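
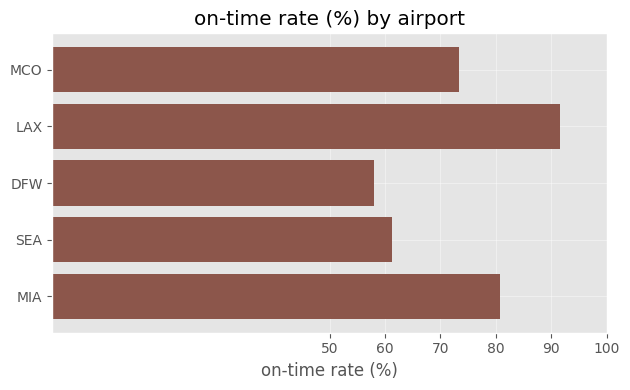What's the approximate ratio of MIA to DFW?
≈ 1.33×

MIA ≈ 80, DFW ≈ 60; 80/60 ≈ 1.33.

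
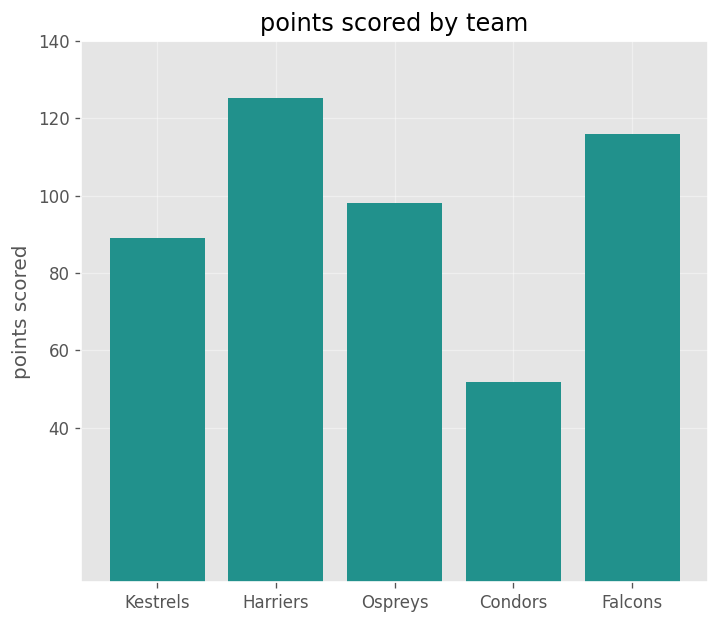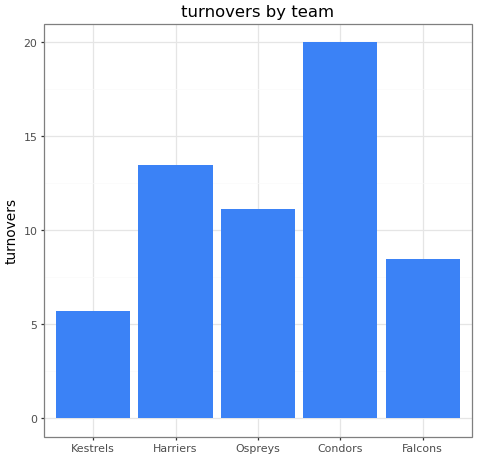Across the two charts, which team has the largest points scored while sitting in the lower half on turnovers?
Falcons

Chart 2 median turnovers ≈ 12; below-median teams: Kestrels, Falcons. Among those, Falcons has the highest points scored (≈ 120).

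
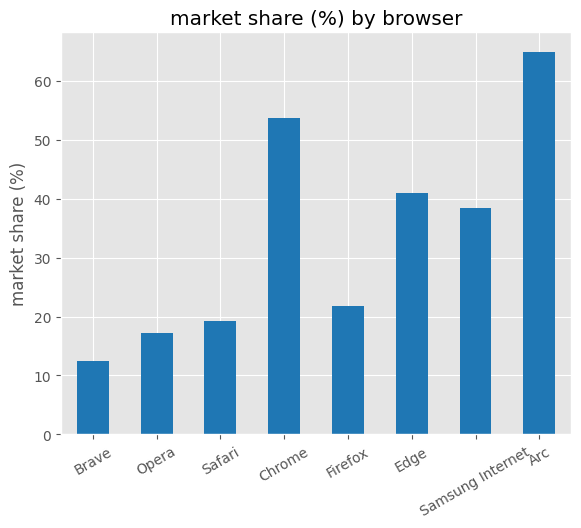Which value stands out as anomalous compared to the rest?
Arc

Arc ≈ 60; the rest sit between ≈ 10 and ≈ 50.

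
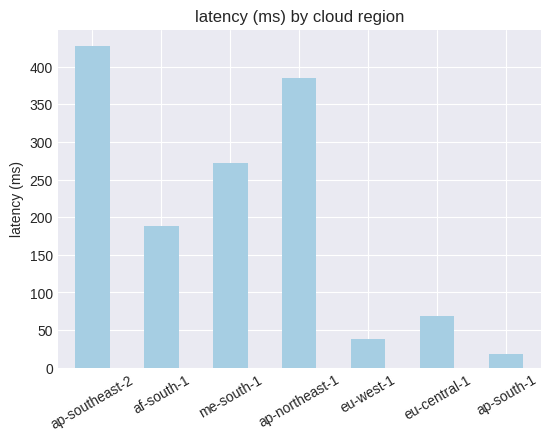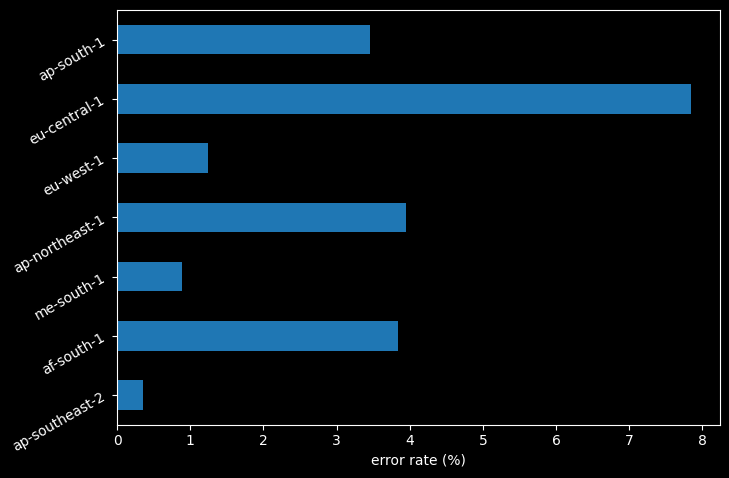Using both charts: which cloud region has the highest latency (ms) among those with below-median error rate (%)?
Chart 2 median error rate (%) ≈ 3; below-median cloud regions: ap-southeast-2, me-south-1, eu-west-1. Among those, ap-southeast-2 has the highest latency (ms) (≈ 450).

ap-southeast-2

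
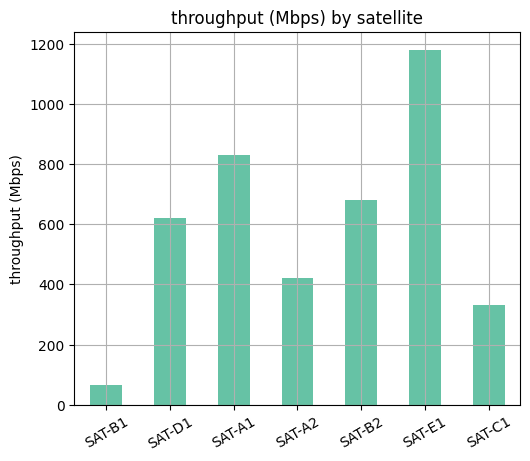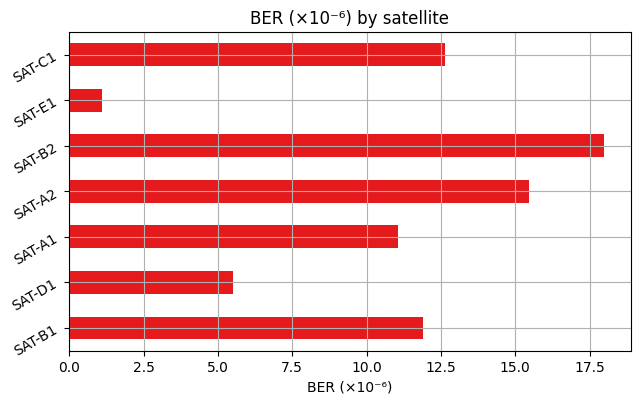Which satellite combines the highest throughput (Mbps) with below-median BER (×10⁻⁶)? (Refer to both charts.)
SAT-E1

Chart 2 median BER (×10⁻⁶) ≈ 12; below-median satellites: SAT-D1, SAT-A1, SAT-E1. Among those, SAT-E1 has the highest throughput (Mbps) (≈ 1200).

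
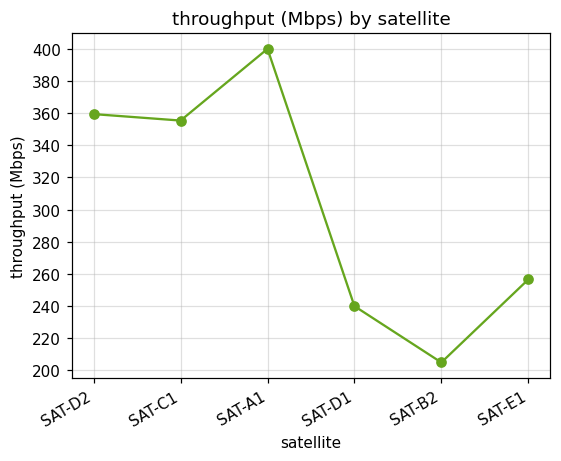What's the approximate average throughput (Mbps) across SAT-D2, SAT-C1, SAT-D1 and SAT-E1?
≈ 305

(360 + 360 + 240 + 260) / 4 ≈ 305.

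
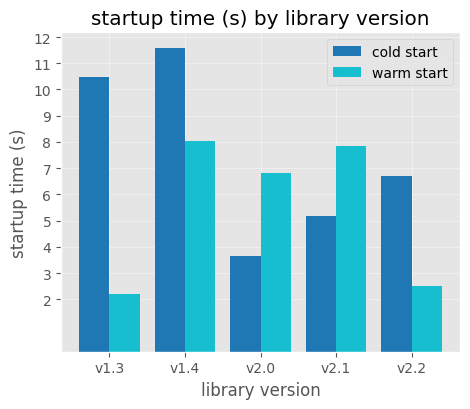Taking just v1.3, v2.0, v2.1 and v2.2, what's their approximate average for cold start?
(10 + 4 + 5 + 7) / 4 ≈ 6.

≈ 6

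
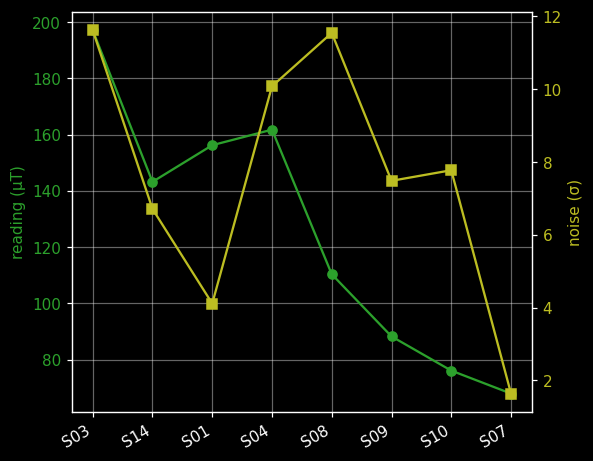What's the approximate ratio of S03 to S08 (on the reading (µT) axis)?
S03 ≈ 200, S08 ≈ 120; 200/120 ≈ 1.67.

≈ 1.67×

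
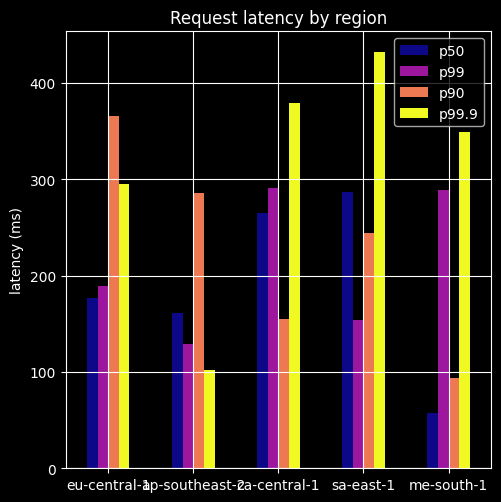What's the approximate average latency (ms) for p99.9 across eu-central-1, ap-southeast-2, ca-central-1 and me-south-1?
≈ 288

(300 + 100 + 400 + 350) / 4 ≈ 288.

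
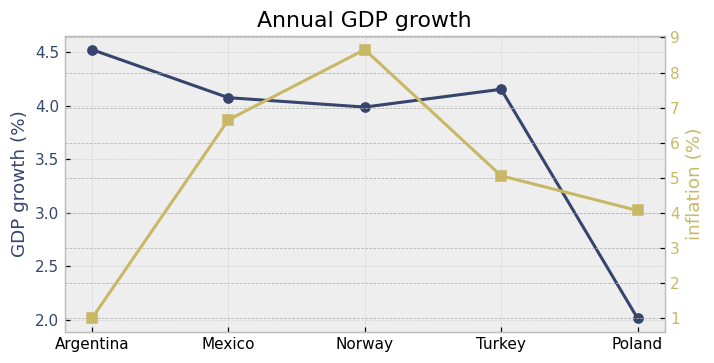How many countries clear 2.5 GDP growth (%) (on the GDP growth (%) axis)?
Above 2.5: Argentina, Mexico, Norway, Turkey.

4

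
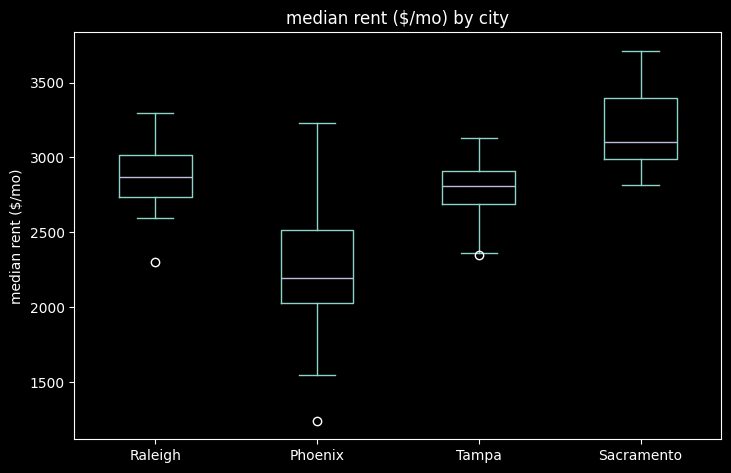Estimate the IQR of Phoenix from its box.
Q3 ≈ 2500, Q1 ≈ 2000; IQR ≈ 500.

≈ 500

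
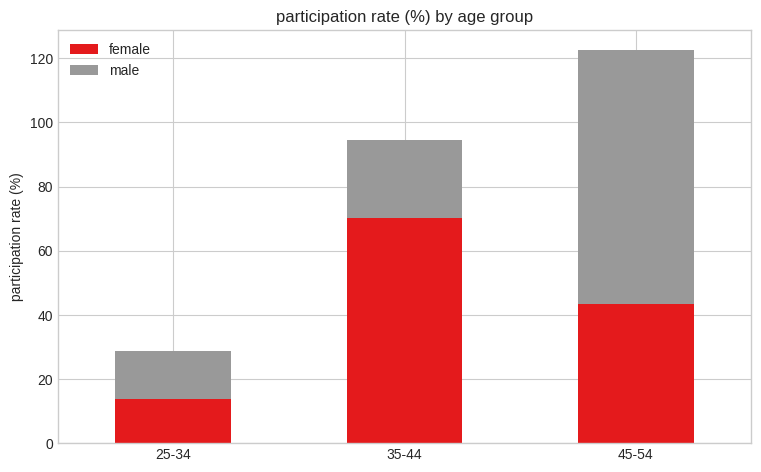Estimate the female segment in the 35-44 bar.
female top ≈ 80, bottom ≈ 0; segment ≈ 80.

≈ 80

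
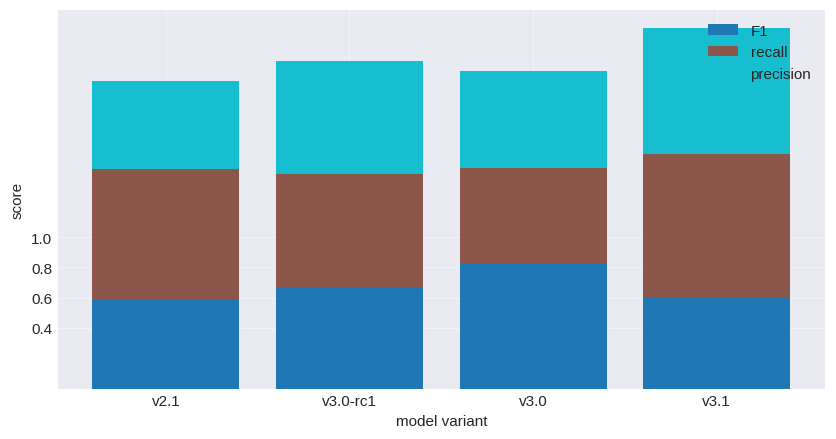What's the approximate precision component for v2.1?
precision top ≈ 2.0, bottom ≈ 1.4; segment ≈ 0.6.

≈ 0.6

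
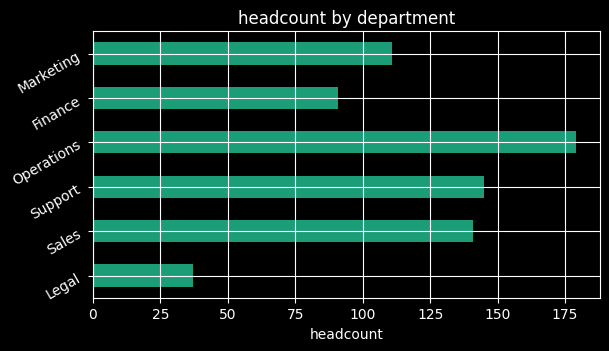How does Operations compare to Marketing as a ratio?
Operations ≈ 180, Marketing ≈ 120; 180/120 ≈ 1.5.

≈ 1.5×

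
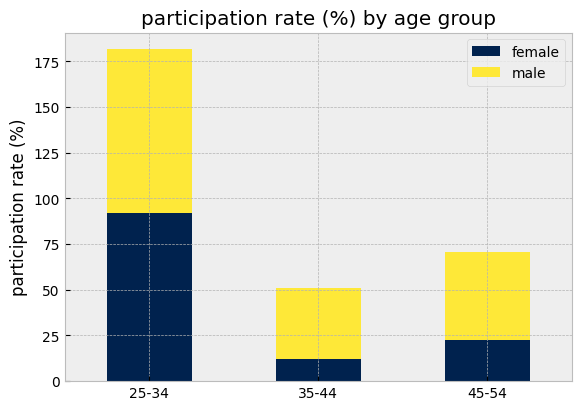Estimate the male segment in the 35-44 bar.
≈ 40

male top ≈ 60, bottom ≈ 20; segment ≈ 40.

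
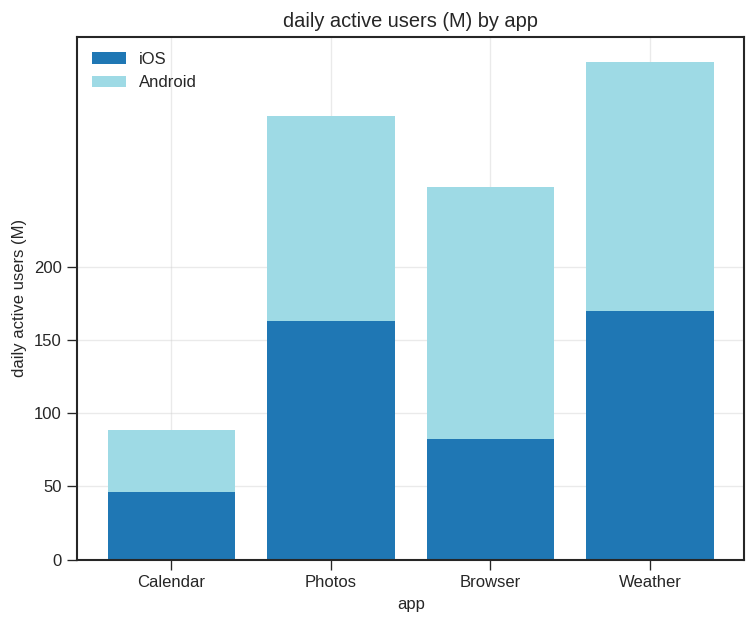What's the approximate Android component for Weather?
Android top ≈ 350, bottom ≈ 150; segment ≈ 200.

≈ 200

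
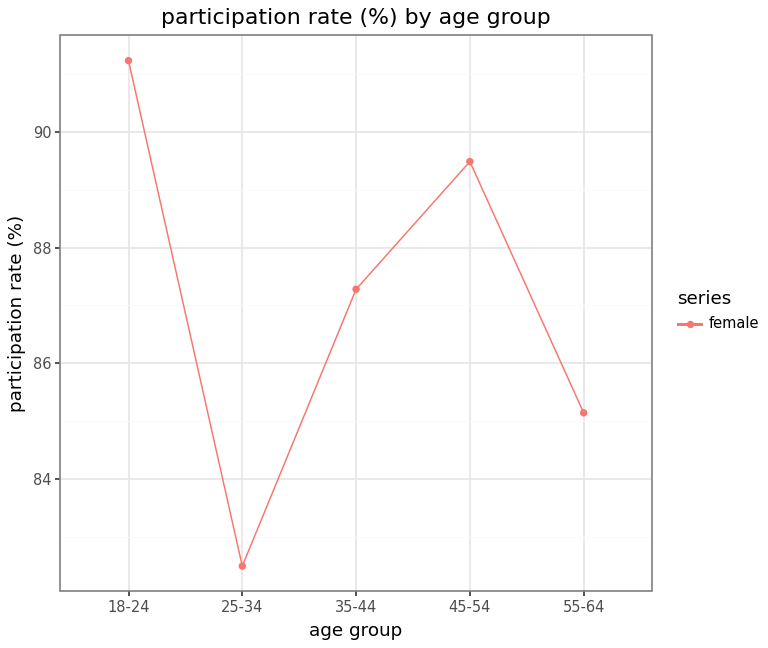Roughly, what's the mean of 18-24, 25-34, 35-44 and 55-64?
≈ 86

(91 + 82 + 87 + 85) / 4 ≈ 86.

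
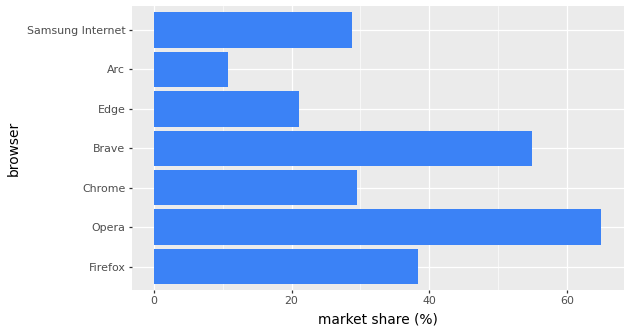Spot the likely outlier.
Opera

Opera ≈ 60; the rest sit between ≈ 10 and ≈ 50.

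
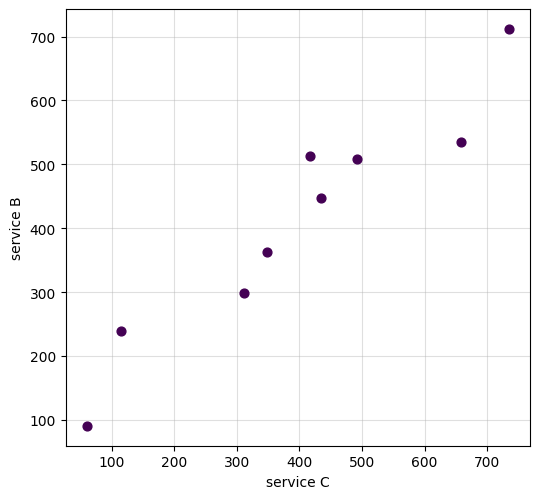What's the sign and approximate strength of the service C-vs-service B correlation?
positive, strong

Points are positively correlated; strong (|r| ≈ 1.0).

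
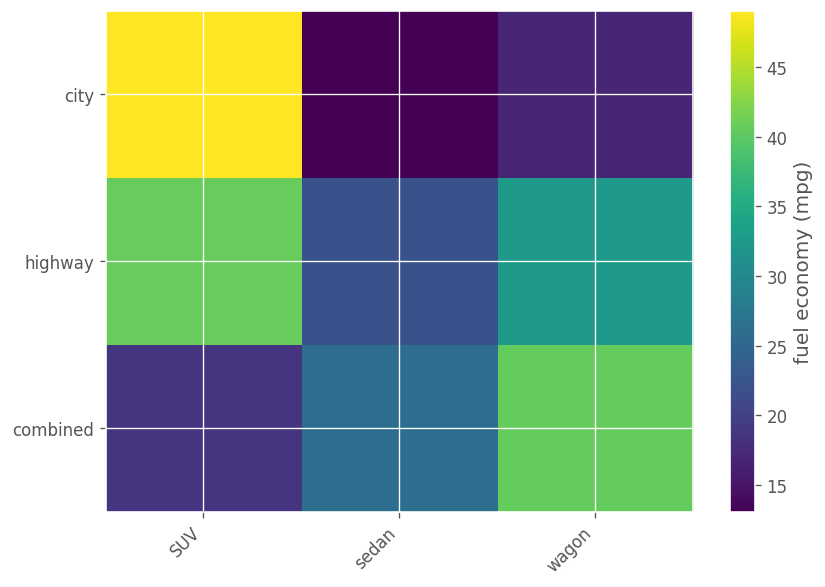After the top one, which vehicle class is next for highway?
wagon

Top 3 for highway: SUV ≈ 40, wagon ≈ 30, sedan ≈ 20.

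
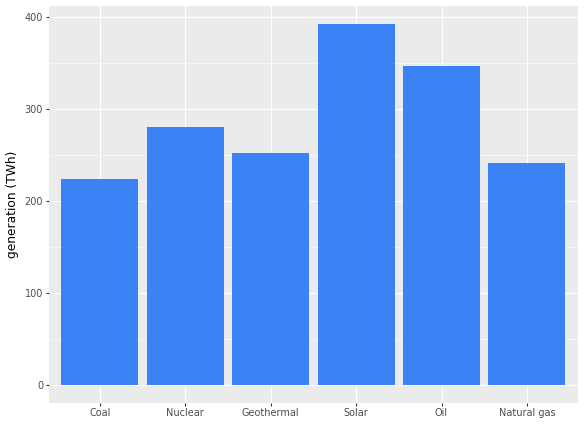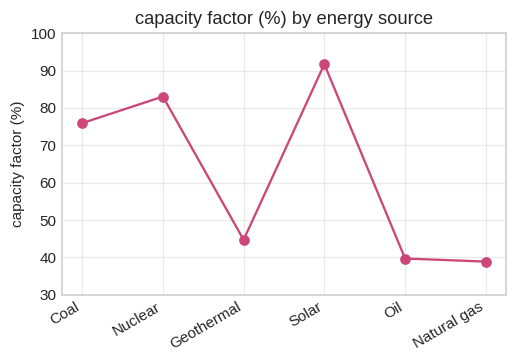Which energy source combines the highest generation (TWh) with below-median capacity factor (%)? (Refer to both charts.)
Oil

Chart 2 median capacity factor (%) ≈ 60; below-median energy sources: Geothermal, Oil, Natural gas. Among those, Oil has the highest generation (TWh) (≈ 350).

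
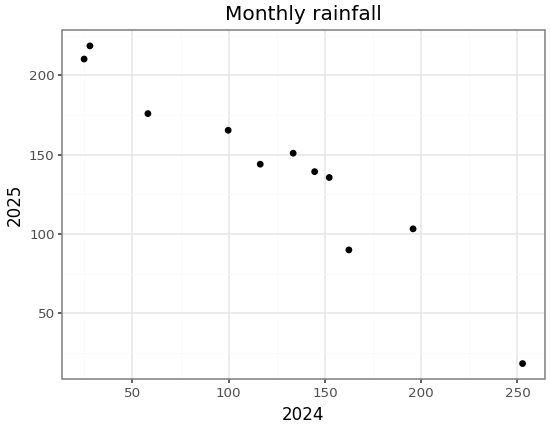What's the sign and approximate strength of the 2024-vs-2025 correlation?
Points are negatively correlated; strong (|r| ≈ 1.0).

negative, strong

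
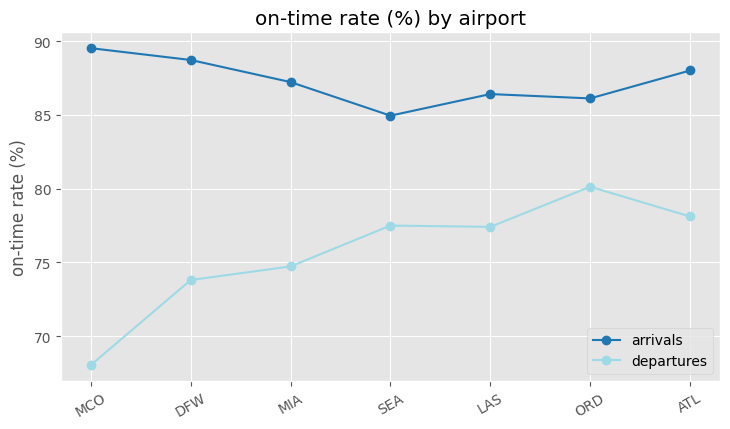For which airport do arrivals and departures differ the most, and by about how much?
MCO: arrivals ≈ 90, departures ≈ 68 → gap ≈ 22. Next-largest (DFW) is only ≈ 14.

MCO, ≈ 22 %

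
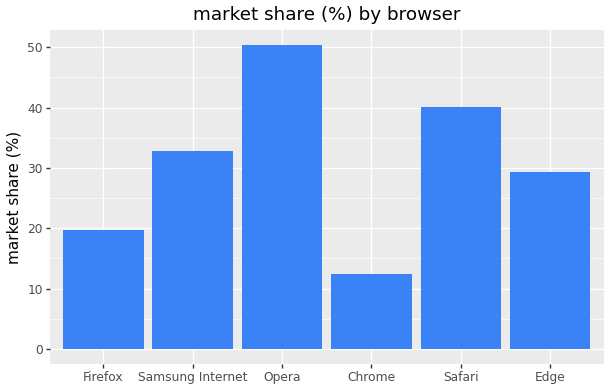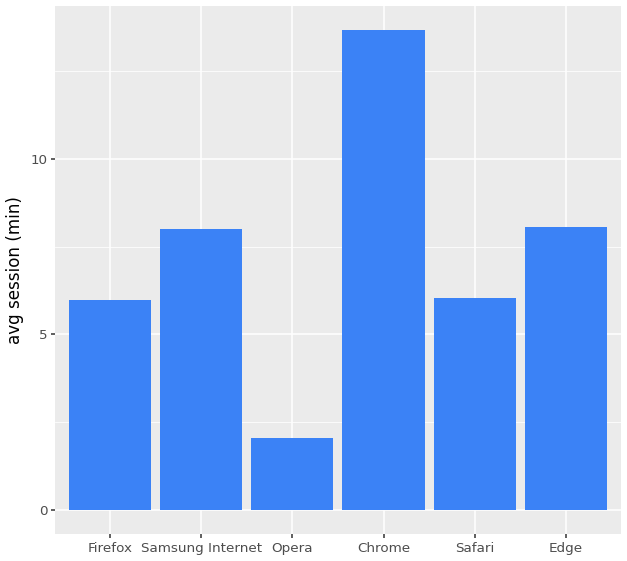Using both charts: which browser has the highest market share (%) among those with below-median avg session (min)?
Opera

Chart 2 median avg session (min) ≈ 8; below-median browsers: Firefox, Opera, Safari. Among those, Opera has the highest market share (%) (≈ 50).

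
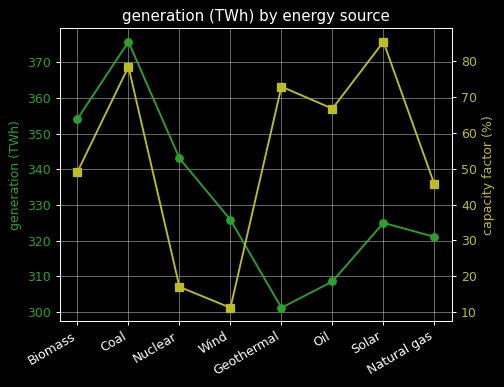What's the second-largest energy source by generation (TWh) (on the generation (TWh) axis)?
Biomass

Top 3 (on the generation (TWh) axis): Coal ≈ 380, Biomass ≈ 350, Nuclear ≈ 340.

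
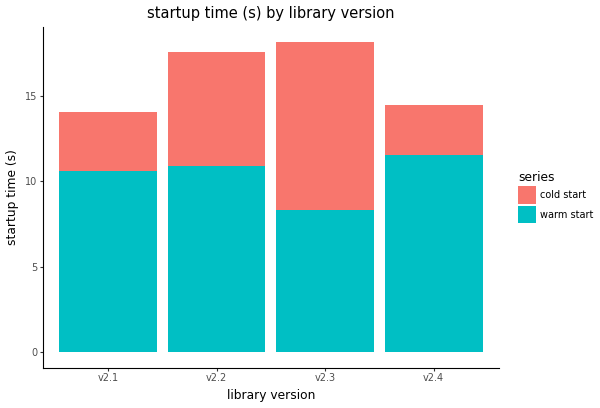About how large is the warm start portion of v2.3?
warm start top ≈ 8, bottom ≈ 0; segment ≈ 8.

≈ 8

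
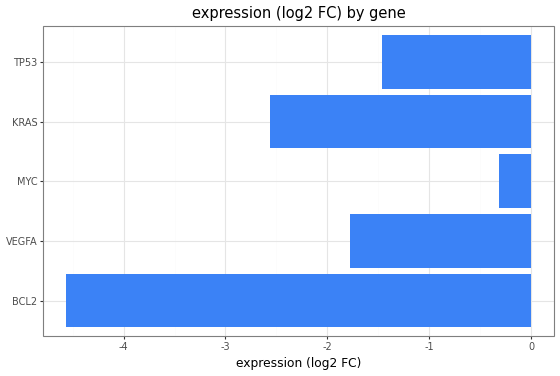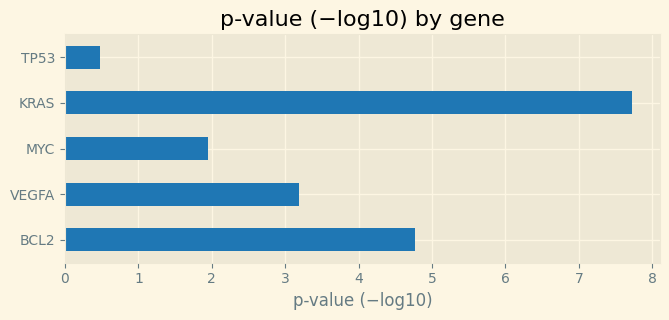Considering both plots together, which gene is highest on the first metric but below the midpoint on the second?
Chart 2 median p-value (−log10) ≈ 3; below-median genes: MYC, TP53. Among those, MYC has the highest expression (log2 FC) (≈ 0).

MYC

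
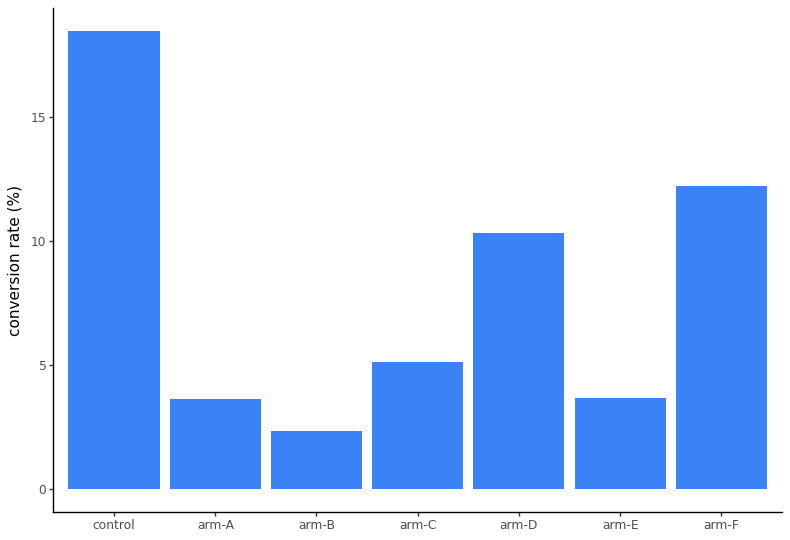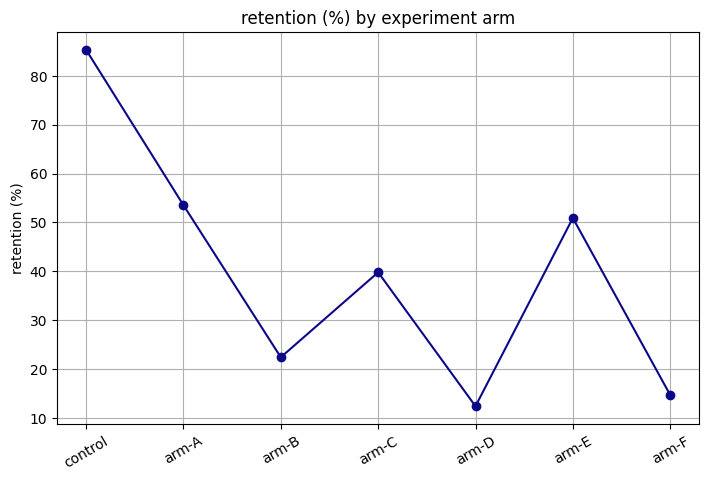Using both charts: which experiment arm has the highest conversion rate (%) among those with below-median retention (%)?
Chart 2 median retention (%) ≈ 40; below-median experiment arms: arm-B, arm-D, arm-F. Among those, arm-F has the highest conversion rate (%) (≈ 12).

arm-F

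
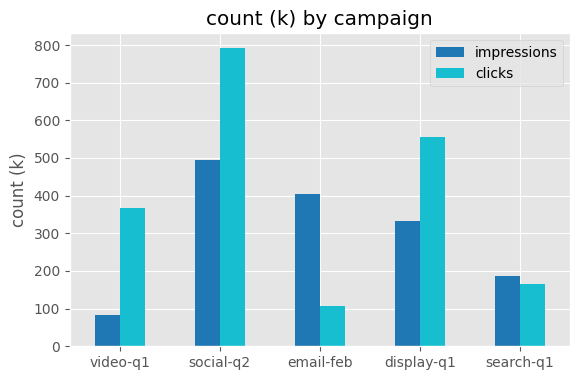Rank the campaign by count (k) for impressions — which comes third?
Top 4 for impressions: social-q2 ≈ 500, email-feb ≈ 400, display-q1 ≈ 300, search-q1 ≈ 200.

display-q1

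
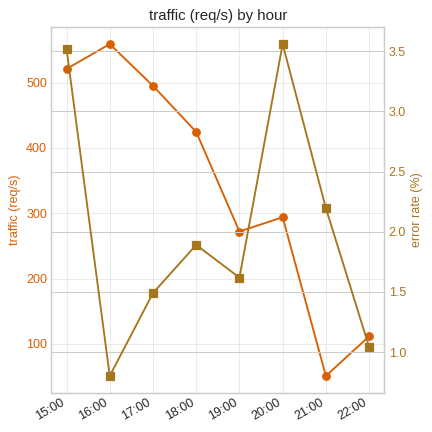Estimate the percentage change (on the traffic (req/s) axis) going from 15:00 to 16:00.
≈ +10%

15:00 ≈ 500, 16:00 ≈ 550; (550 − 500) / 500 ≈ +10%.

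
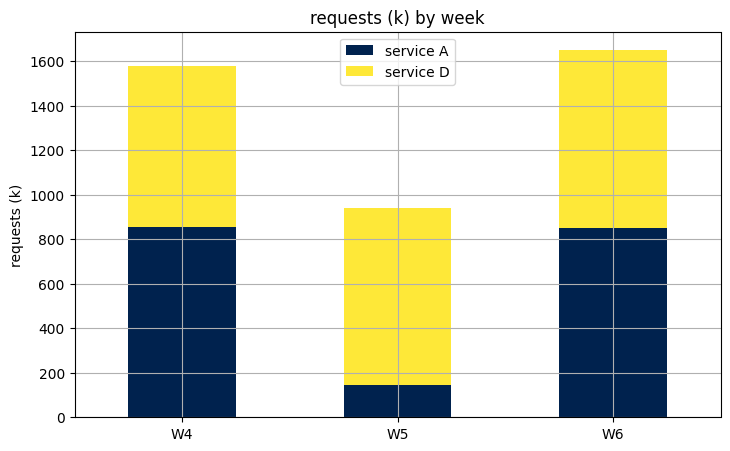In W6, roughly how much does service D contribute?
≈ 800

service D top ≈ 1600, bottom ≈ 800; segment ≈ 800.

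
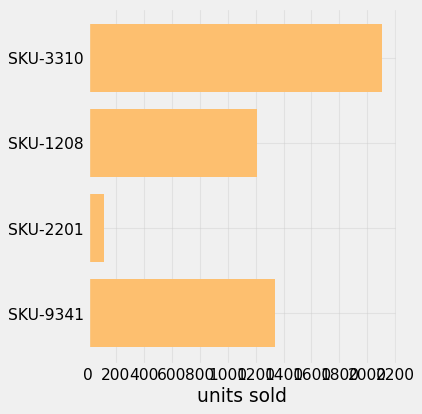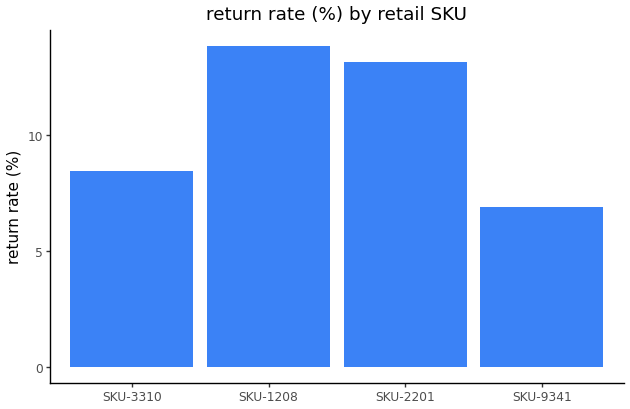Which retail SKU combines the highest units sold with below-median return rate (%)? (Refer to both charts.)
SKU-3310

Chart 2 median return rate (%) ≈ 10; below-median retail SKUs: SKU-3310, SKU-9341. Among those, SKU-3310 has the highest units sold (≈ 2200).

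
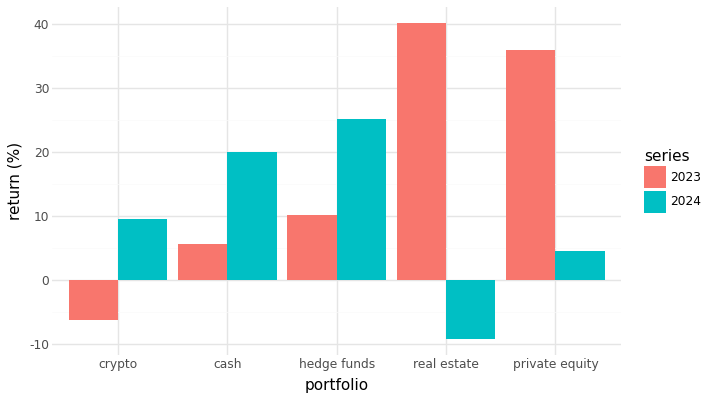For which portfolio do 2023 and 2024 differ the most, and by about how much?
real estate: 2023 ≈ 40, 2024 ≈ -10 → gap ≈ 50. Next-largest (private equity) is only ≈ 30.

real estate, ≈ 50 %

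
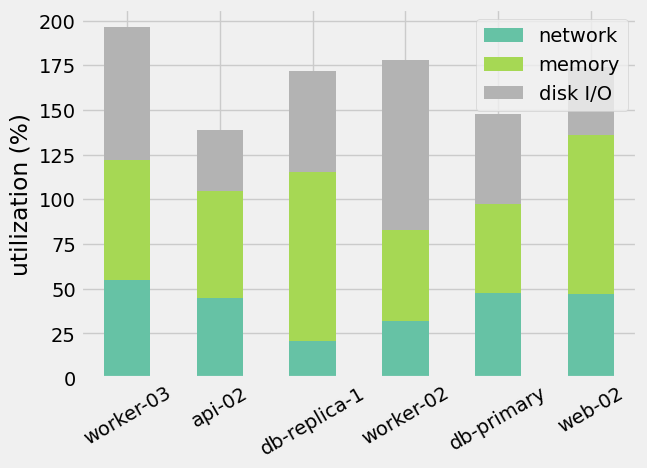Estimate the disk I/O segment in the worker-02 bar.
≈ 100

disk I/O top ≈ 180, bottom ≈ 80; segment ≈ 100.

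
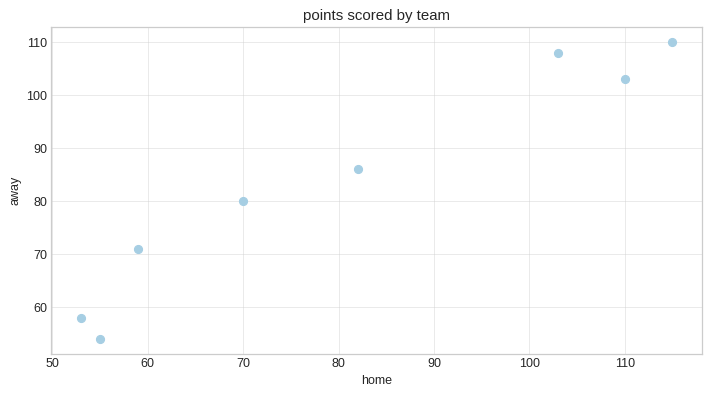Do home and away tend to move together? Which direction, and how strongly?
Points are positively correlated; strong (|r| ≈ 1.0).

positive, strong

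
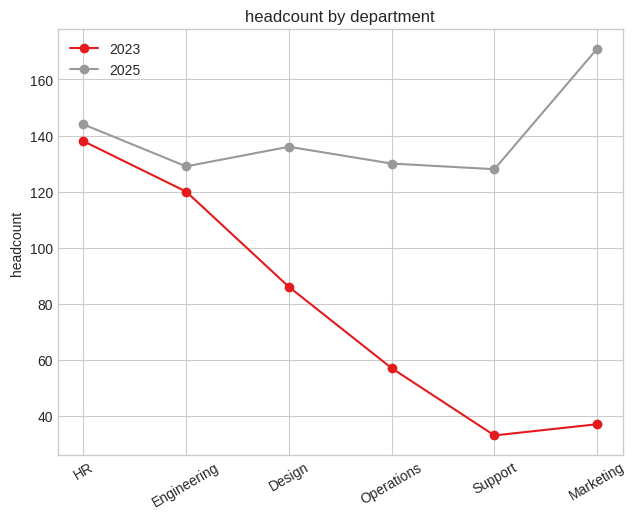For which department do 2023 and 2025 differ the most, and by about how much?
Marketing: 2023 ≈ 40, 2025 ≈ 180 → gap ≈ 140. Next-largest (Support) is only ≈ 80.

Marketing, ≈ 140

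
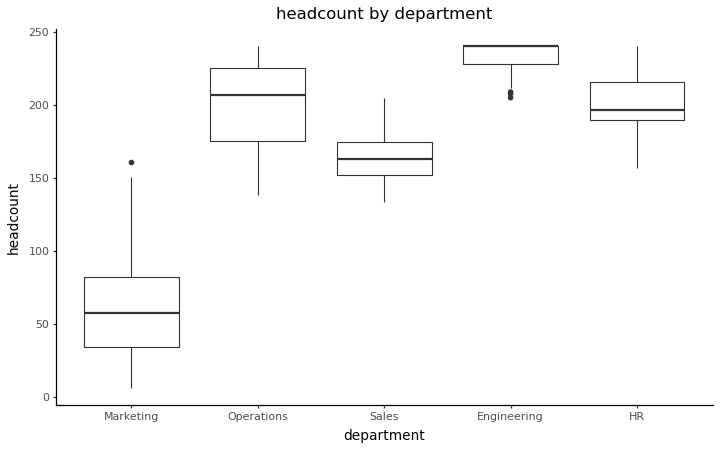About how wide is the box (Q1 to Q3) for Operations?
≈ 40

Q3 ≈ 220, Q1 ≈ 180; IQR ≈ 40.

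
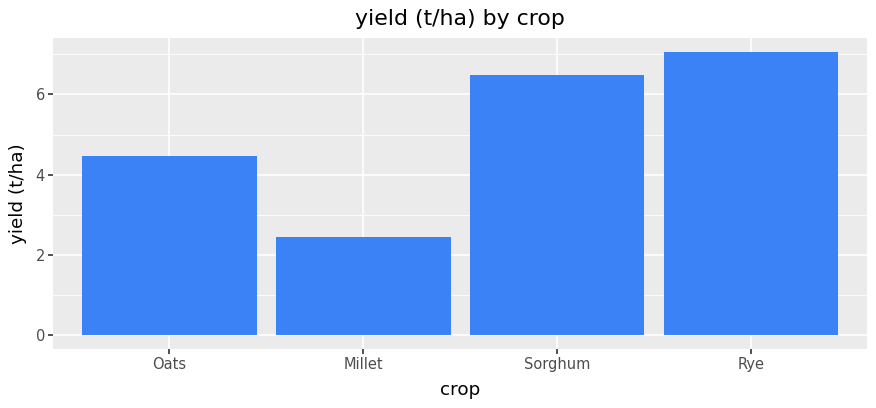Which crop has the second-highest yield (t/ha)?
Top 3: Rye ≈ 7, Sorghum ≈ 6, Oats ≈ 4.

Sorghum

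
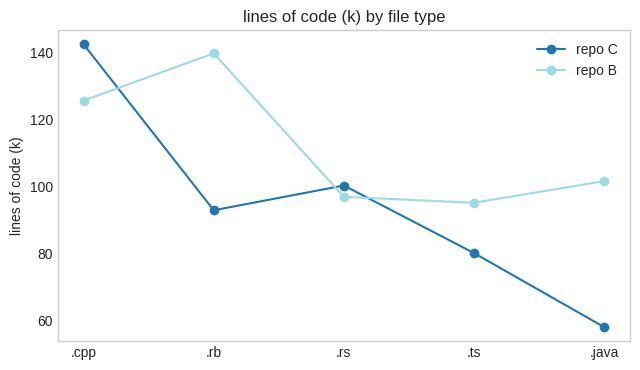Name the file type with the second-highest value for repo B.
Top 3 for repo B: .rb ≈ 140, .cpp ≈ 130, .java ≈ 100.

.cpp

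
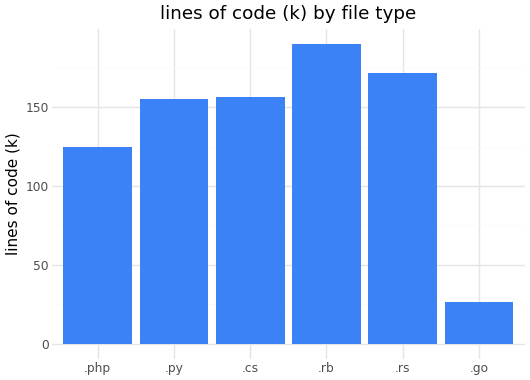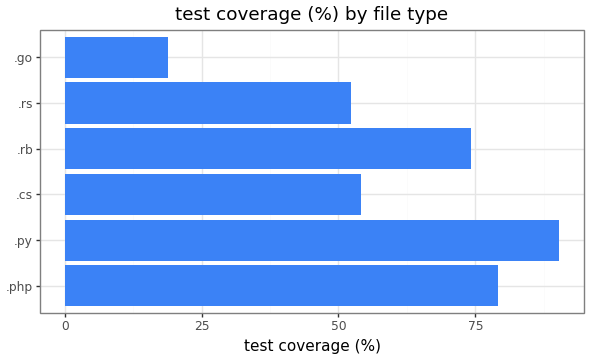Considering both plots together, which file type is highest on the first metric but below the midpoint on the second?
.rs

Chart 2 median test coverage (%) ≈ 60; below-median file types: .cs, .rs, .go. Among those, .rs has the highest lines of code (k) (≈ 180).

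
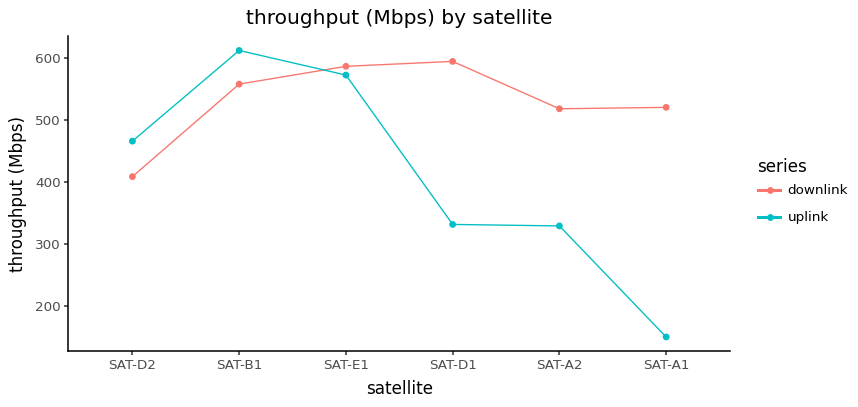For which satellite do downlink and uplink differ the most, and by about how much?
SAT-A1: downlink ≈ 500, uplink ≈ 150 → gap ≈ 350. Next-largest (SAT-D1) is only ≈ 250.

SAT-A1, ≈ 350 Mbps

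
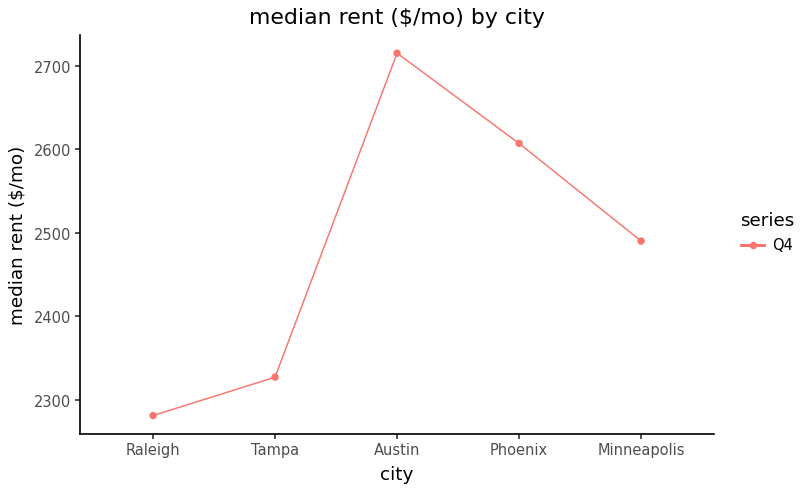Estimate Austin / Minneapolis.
Austin ≈ 2700, Minneapolis ≈ 2500; 2700/2500 ≈ 1.08.

≈ 1.08×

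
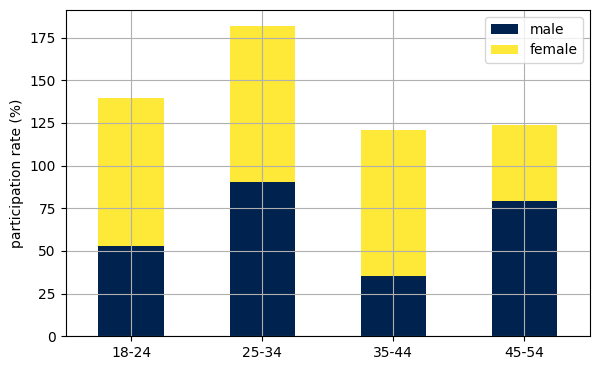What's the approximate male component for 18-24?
≈ 60

male top ≈ 60, bottom ≈ 0; segment ≈ 60.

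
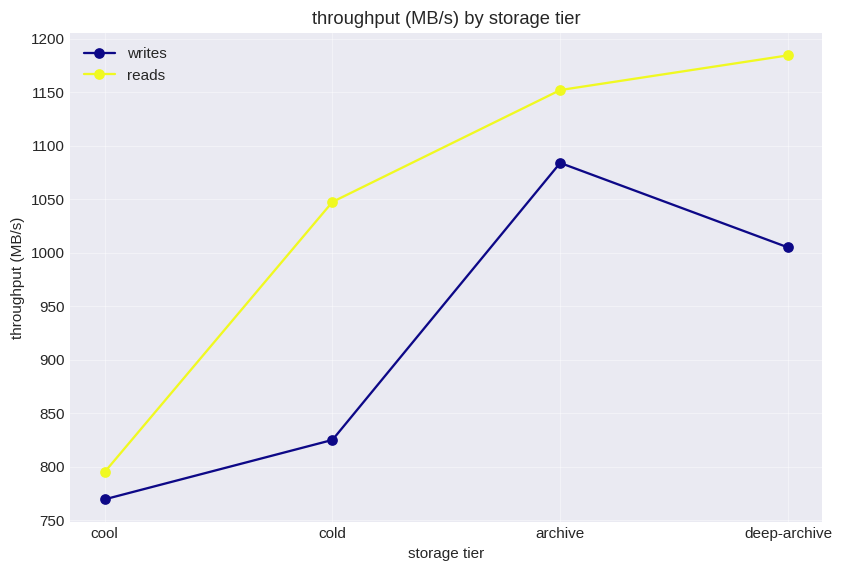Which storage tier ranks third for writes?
Top 4 for writes: archive ≈ 1100, deep-archive ≈ 1000, cold ≈ 850, cool ≈ 750.

cold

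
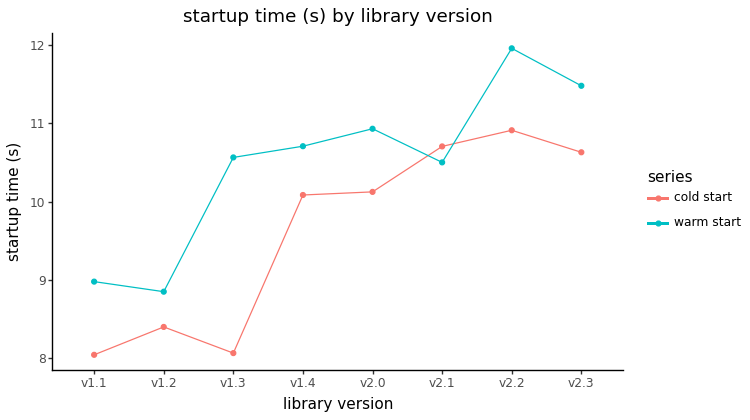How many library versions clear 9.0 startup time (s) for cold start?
Above 9.0: v1.4, v2.0, v2.1, v2.2, v2.3.

5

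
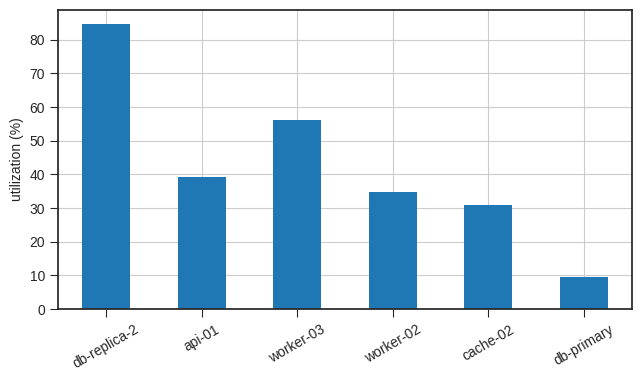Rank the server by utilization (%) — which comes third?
Top 4: db-replica-2 ≈ 80, worker-03 ≈ 60, api-01 ≈ 40, worker-02 ≈ 30.

api-01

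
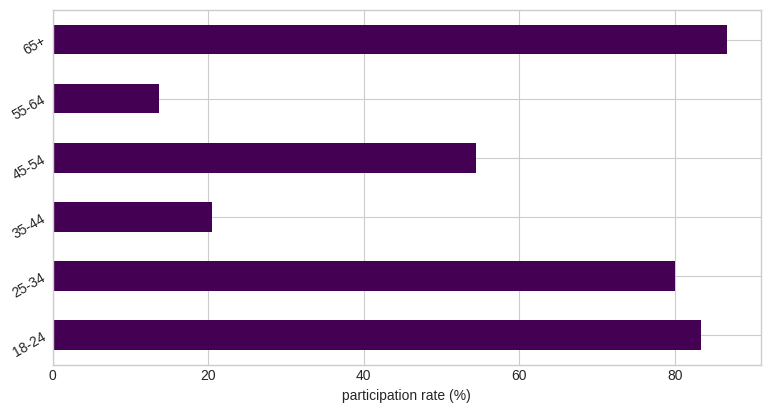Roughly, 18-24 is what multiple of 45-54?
≈ 1.6×

18-24 ≈ 80, 45-54 ≈ 50; 80/50 ≈ 1.6.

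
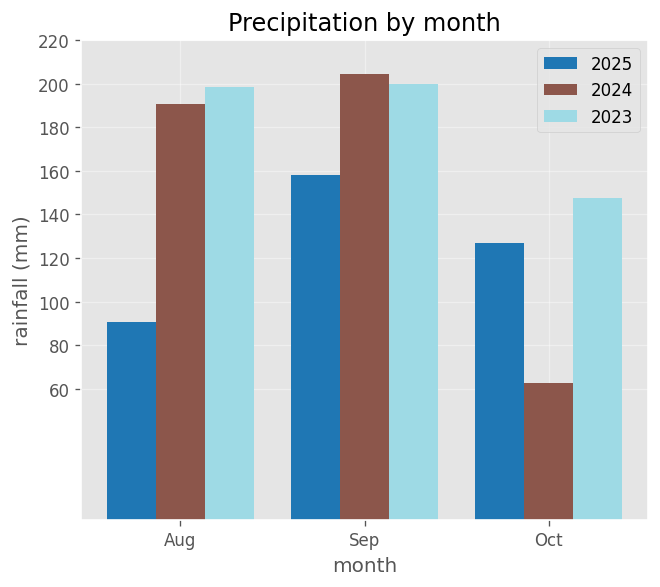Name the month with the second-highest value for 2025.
Oct

Top 3 for 2025: Sep ≈ 160, Oct ≈ 120, Aug ≈ 100.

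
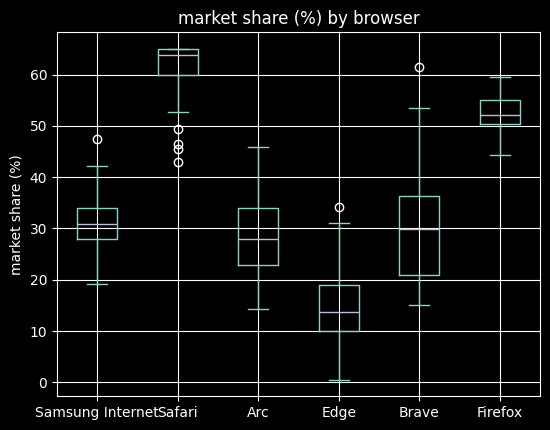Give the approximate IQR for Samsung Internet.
≈ 5

Q3 ≈ 35, Q1 ≈ 30; IQR ≈ 5.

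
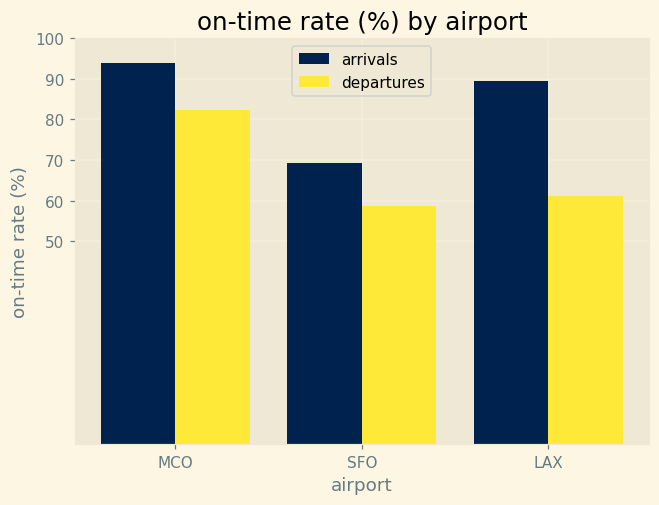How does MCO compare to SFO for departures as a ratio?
≈ 1.33×

MCO ≈ 80, SFO ≈ 60; 80/60 ≈ 1.33.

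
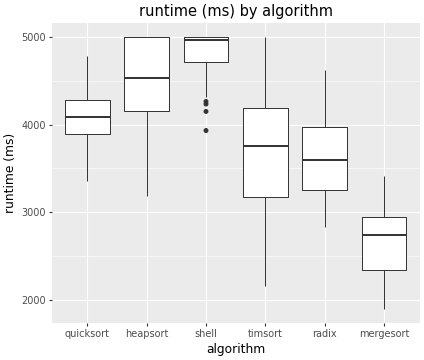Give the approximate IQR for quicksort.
≈ 400

Q3 ≈ 4200, Q1 ≈ 3800; IQR ≈ 400.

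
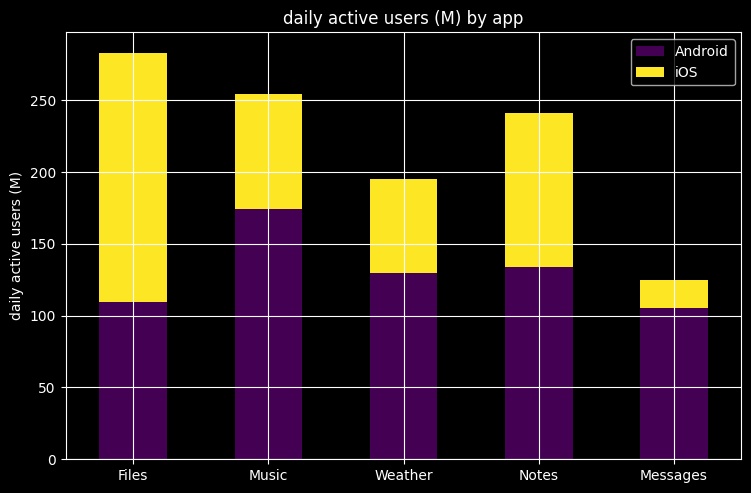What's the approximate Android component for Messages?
Android top ≈ 100, bottom ≈ 0; segment ≈ 100.

≈ 100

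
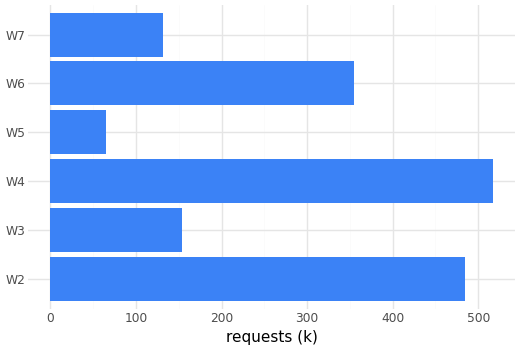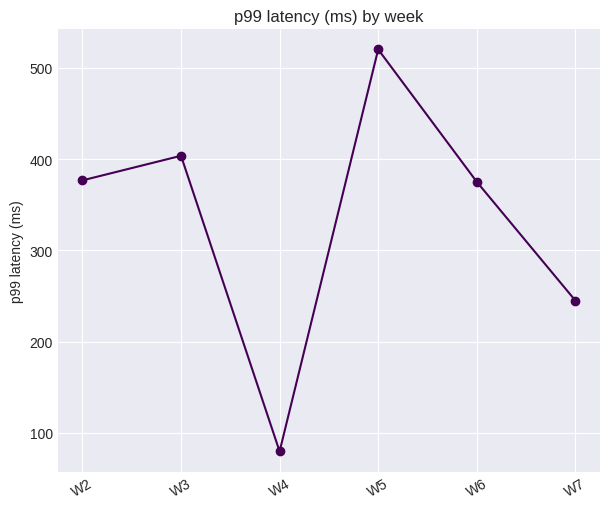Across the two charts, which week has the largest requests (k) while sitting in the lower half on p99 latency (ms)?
Chart 2 median p99 latency (ms) ≈ 400; below-median weeks: W4, W6, W7. Among those, W4 has the highest requests (k) (≈ 500).

W4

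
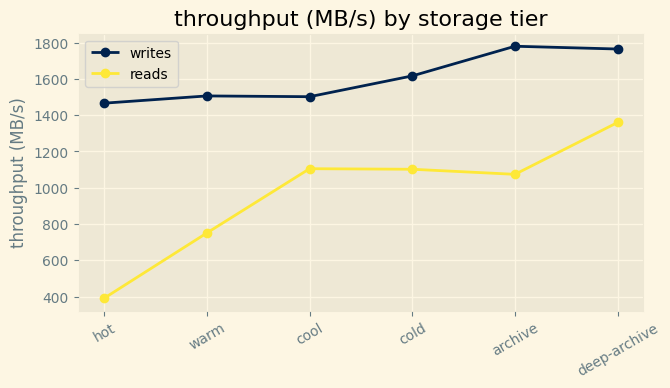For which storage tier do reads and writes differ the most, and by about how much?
hot, ≈ 1000 MB/s

hot: reads ≈ 400, writes ≈ 1400 → gap ≈ 1000. Next-largest (warm) is only ≈ 800.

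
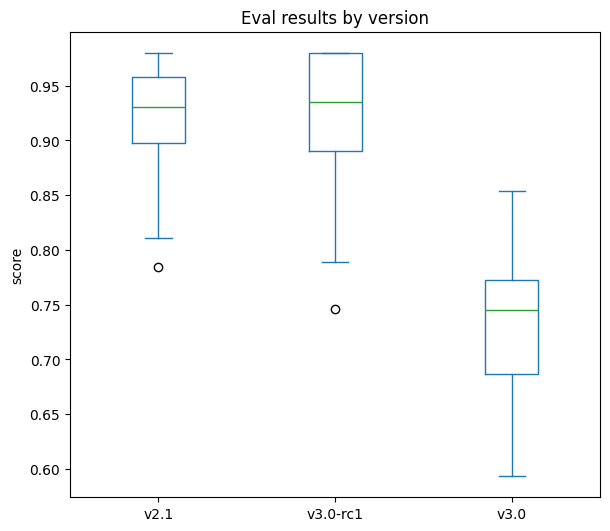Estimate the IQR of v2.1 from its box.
Q3 ≈ 0.96, Q1 ≈ 0.90; IQR ≈ 0.06.

≈ 0.06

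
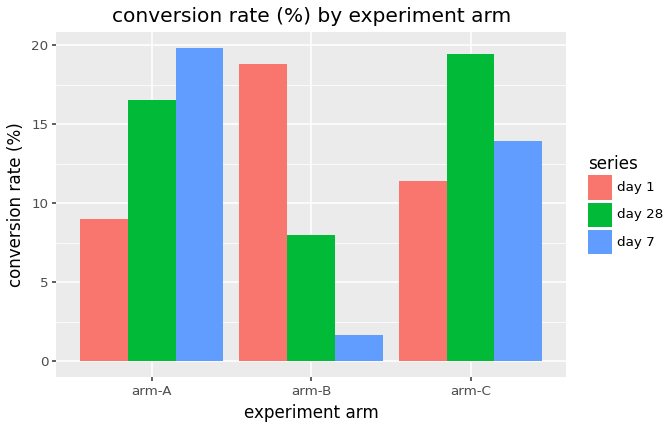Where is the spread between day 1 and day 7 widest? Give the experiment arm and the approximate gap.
arm-B: day 1 ≈ 18, day 7 ≈ 2 → gap ≈ 16. Next-largest (arm-A) is only ≈ 10.

arm-B, ≈ 16 %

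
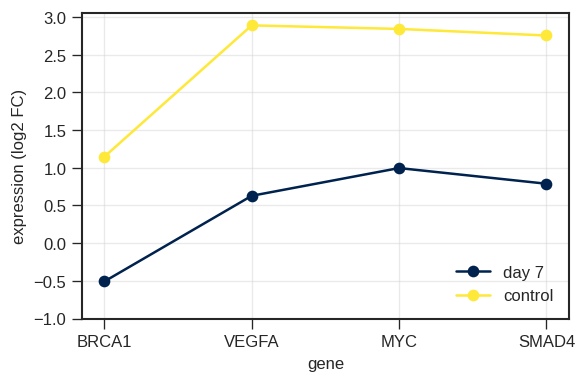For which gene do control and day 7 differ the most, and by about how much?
VEGFA, ≈ 2.5 log2 FC

VEGFA: control ≈ 3.0, day 7 ≈ 0.5 → gap ≈ 2.5. Next-largest (SMAD4) is only ≈ 2.0.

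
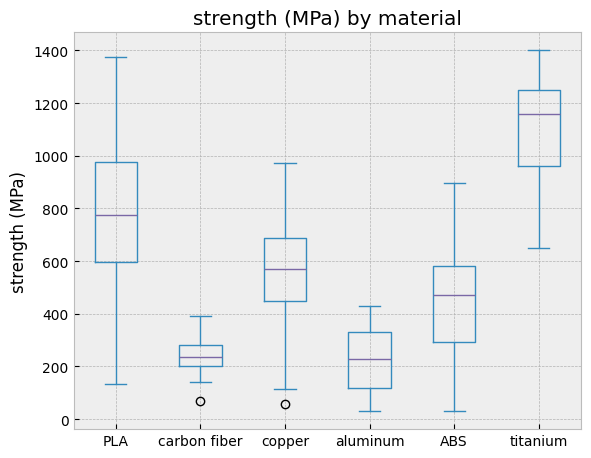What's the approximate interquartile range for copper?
≈ 200

Q3 ≈ 700, Q1 ≈ 500; IQR ≈ 200.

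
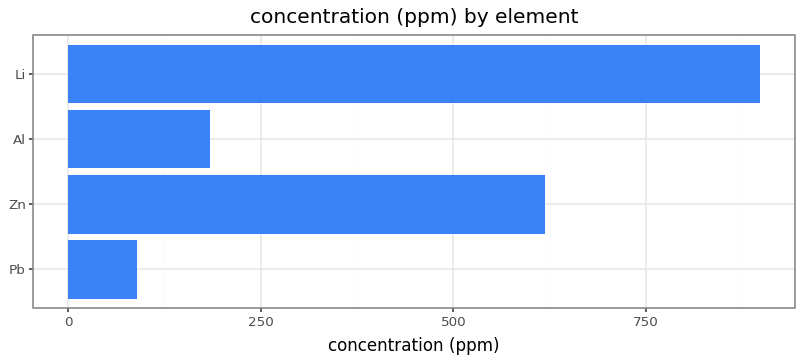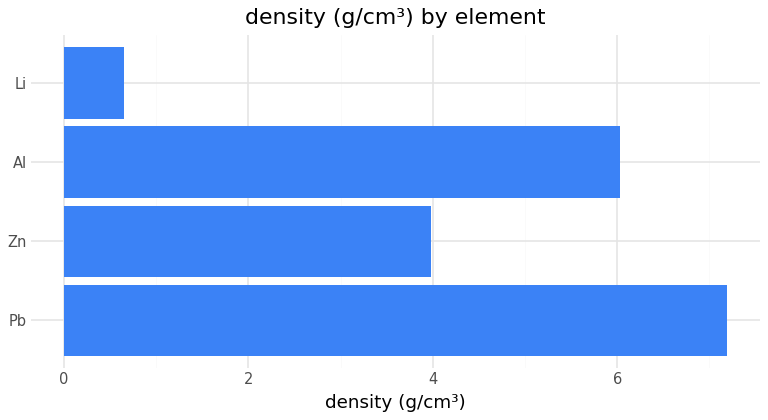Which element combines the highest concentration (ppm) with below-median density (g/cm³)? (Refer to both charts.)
Li

Chart 2 median density (g/cm³) ≈ 5; below-median elements: Zn, Li. Among those, Li has the highest concentration (ppm) (≈ 900).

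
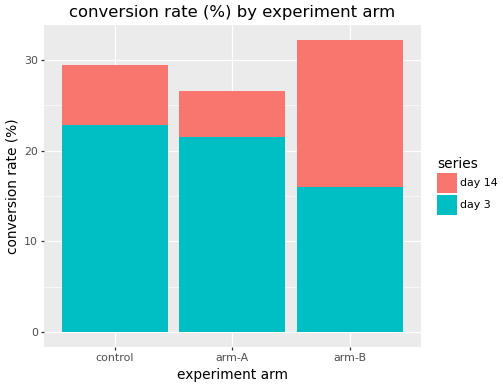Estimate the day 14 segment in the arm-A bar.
≈ 5

day 14 top ≈ 25, bottom ≈ 20; segment ≈ 5.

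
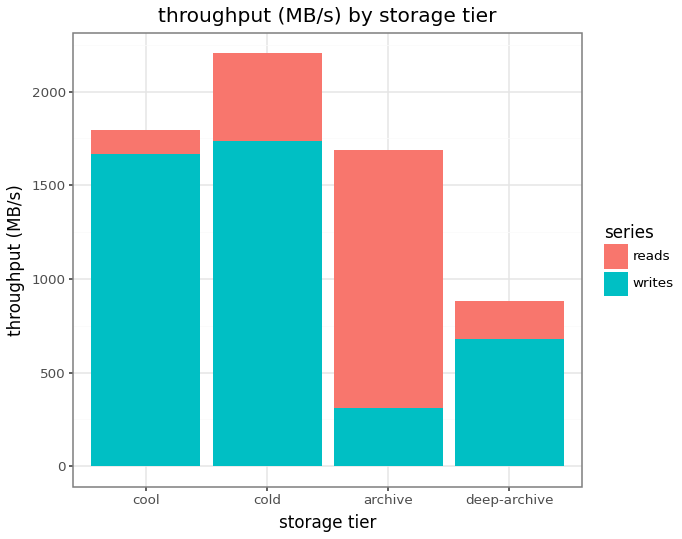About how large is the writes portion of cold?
writes top ≈ 1800, bottom ≈ 0; segment ≈ 1800.

≈ 1800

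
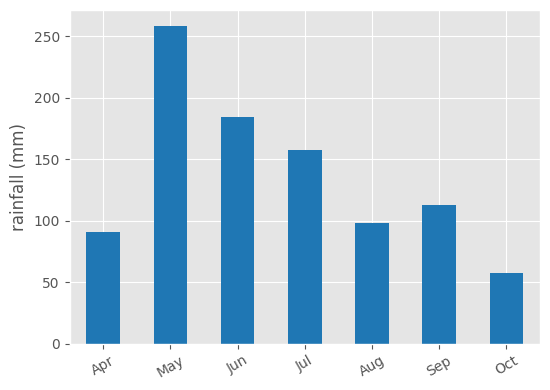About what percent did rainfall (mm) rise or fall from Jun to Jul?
≈ -14.3%

Jun ≈ 175, Jul ≈ 150; (150 − 175) / 175 ≈ -14.3%.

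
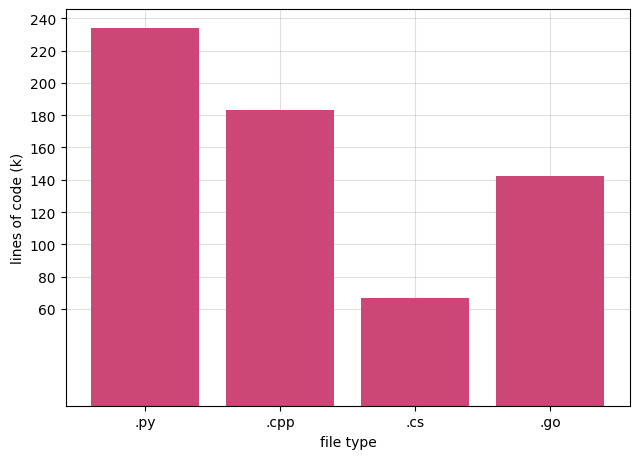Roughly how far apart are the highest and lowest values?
Max .py ≈ 240, min .cs ≈ 60; range ≈ 180.

≈ 180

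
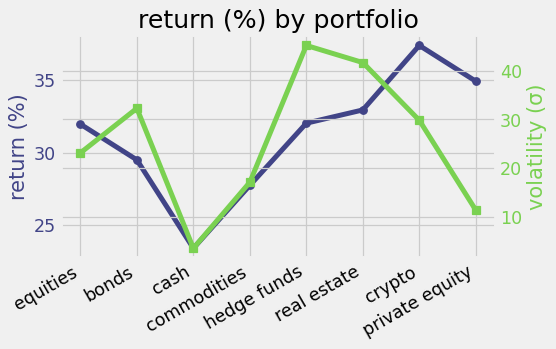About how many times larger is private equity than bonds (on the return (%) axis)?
private equity ≈ 34, bonds ≈ 30; 34/30 ≈ 1.13.

≈ 1.13×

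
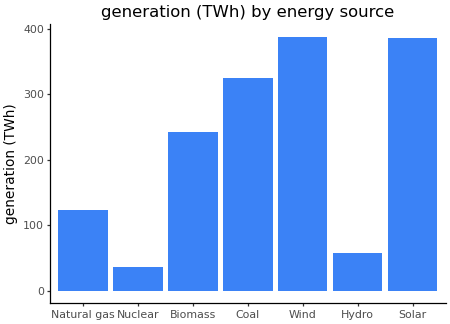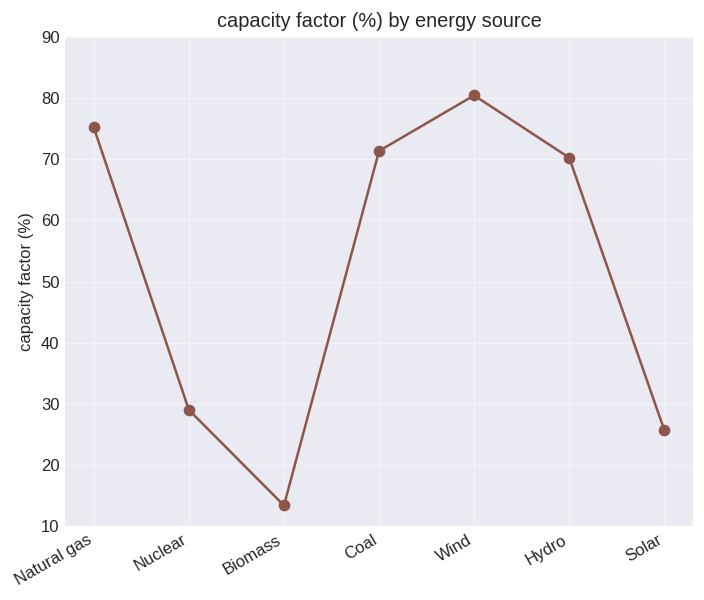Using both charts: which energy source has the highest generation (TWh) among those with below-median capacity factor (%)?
Solar

Chart 2 median capacity factor (%) ≈ 70; below-median energy sources: Nuclear, Biomass, Solar. Among those, Solar has the highest generation (TWh) (≈ 400).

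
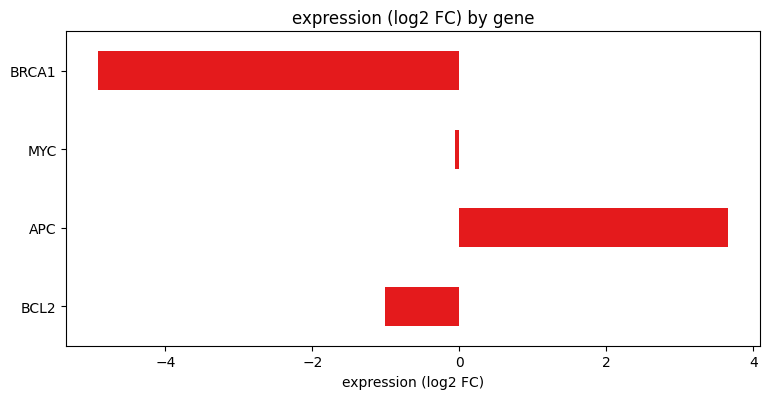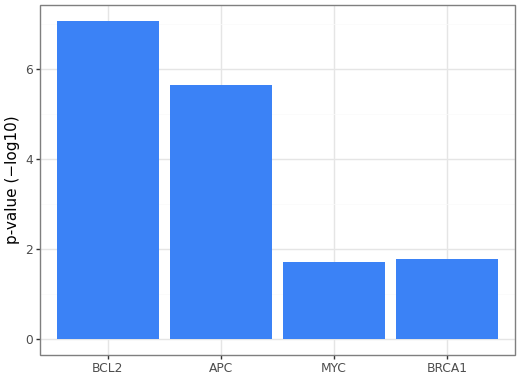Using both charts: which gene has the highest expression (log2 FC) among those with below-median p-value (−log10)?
MYC

Chart 2 median p-value (−log10) ≈ 4; below-median genes: MYC, BRCA1. Among those, MYC has the highest expression (log2 FC) (≈ 0).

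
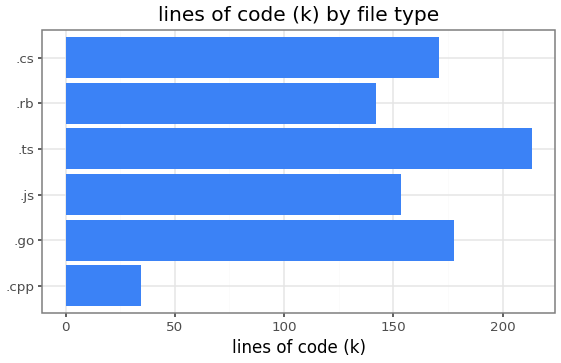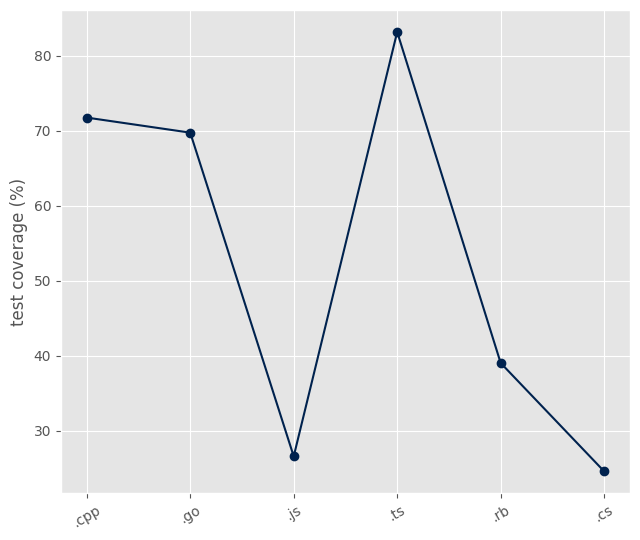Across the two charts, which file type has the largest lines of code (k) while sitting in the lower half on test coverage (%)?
.cs

Chart 2 median test coverage (%) ≈ 50; below-median file types: .js, .rb, .cs. Among those, .cs has the highest lines of code (k) (≈ 180).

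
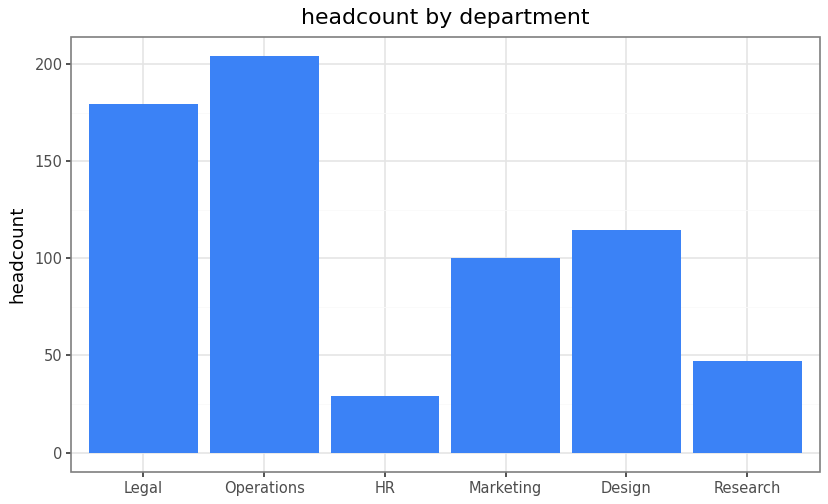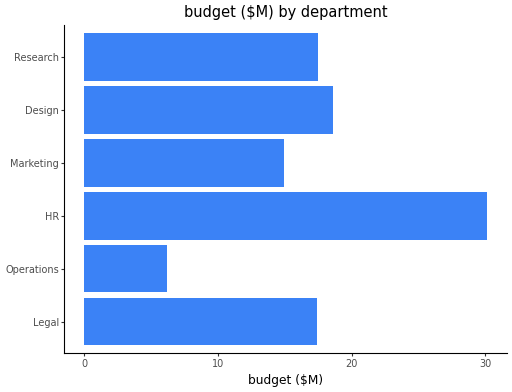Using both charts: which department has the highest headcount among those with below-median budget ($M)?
Chart 2 median budget ($M) ≈ 15; below-median departments: Legal, Operations, Marketing. Among those, Operations has the highest headcount (≈ 200).

Operations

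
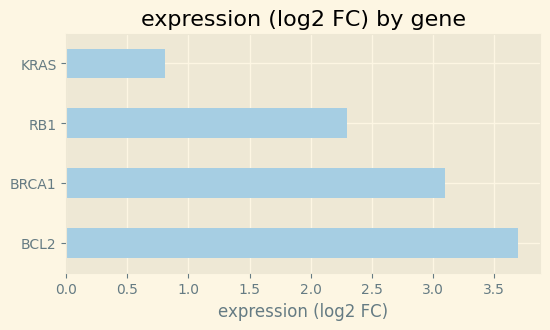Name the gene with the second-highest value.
Top 3: BCL2 ≈ 3.5, BRCA1 ≈ 3.0, RB1 ≈ 2.5.

BRCA1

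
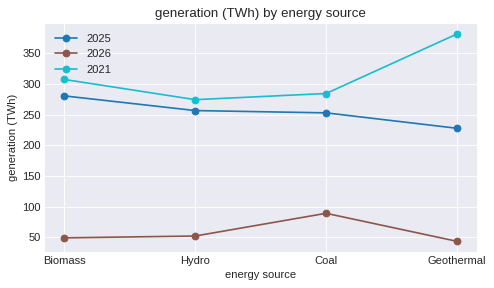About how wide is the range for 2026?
≈ 50

Max Coal ≈ 100, min Geothermal ≈ 50; range ≈ 50.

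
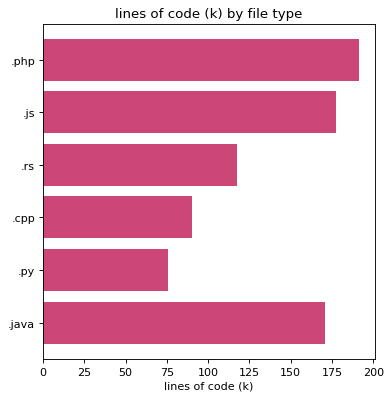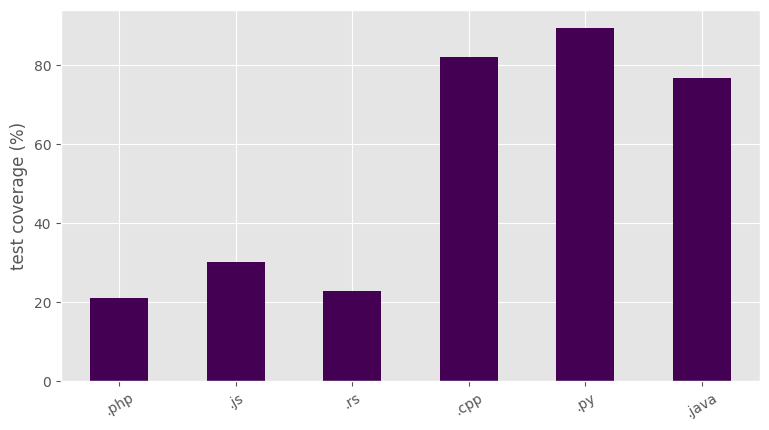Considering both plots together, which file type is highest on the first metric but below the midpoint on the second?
Chart 2 median test coverage (%) ≈ 50; below-median file types: .php, .js, .rs. Among those, .php has the highest lines of code (k) (≈ 200).

.php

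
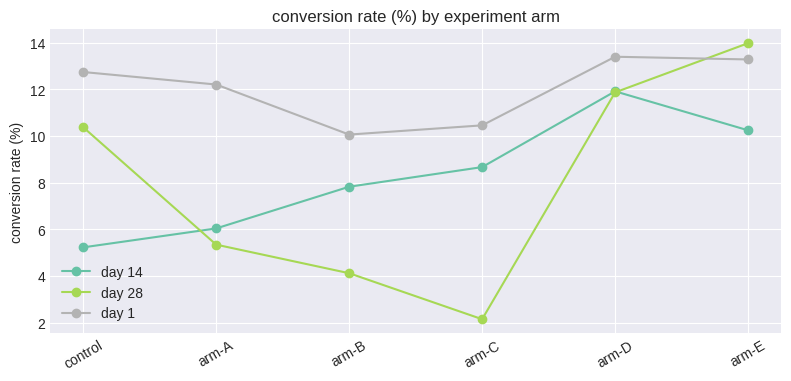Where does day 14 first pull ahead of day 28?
control: day 14 ≈ 5 vs day 28 ≈ 10 (not yet); arm-A: day 14 ≈ 6 vs day 28 ≈ 5 (first crossover).

arm-A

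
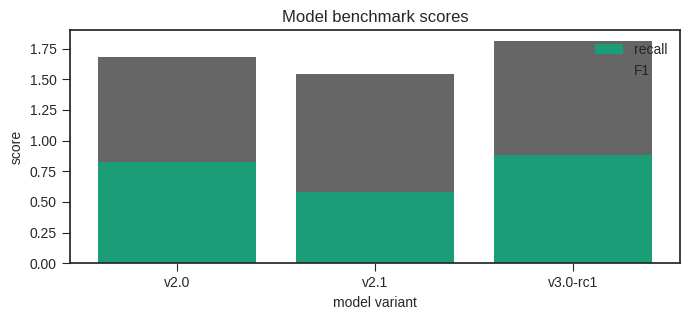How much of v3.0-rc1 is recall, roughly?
≈ 0.8

recall top ≈ 0.8, bottom ≈ 0.0; segment ≈ 0.8.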